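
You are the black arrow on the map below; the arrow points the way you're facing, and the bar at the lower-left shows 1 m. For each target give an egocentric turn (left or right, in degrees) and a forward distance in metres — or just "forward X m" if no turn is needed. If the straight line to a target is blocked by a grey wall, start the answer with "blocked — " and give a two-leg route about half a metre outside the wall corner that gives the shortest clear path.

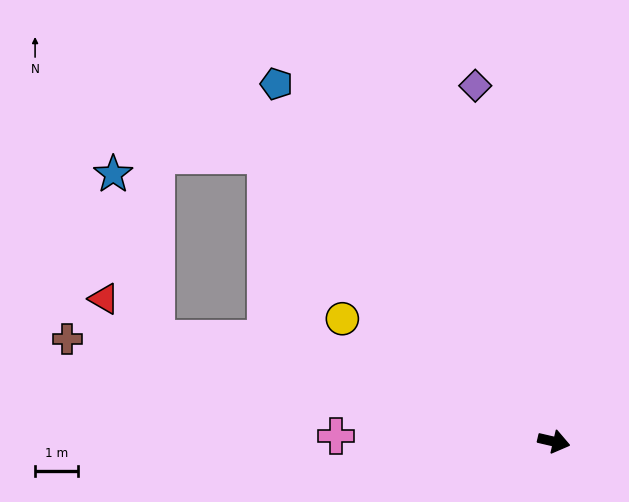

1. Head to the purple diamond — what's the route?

turn left 116°, forward 8.6 m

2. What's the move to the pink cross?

turn right 168°, forward 5.1 m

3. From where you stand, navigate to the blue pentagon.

turn left 141°, forward 10.6 m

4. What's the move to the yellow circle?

turn left 163°, forward 5.8 m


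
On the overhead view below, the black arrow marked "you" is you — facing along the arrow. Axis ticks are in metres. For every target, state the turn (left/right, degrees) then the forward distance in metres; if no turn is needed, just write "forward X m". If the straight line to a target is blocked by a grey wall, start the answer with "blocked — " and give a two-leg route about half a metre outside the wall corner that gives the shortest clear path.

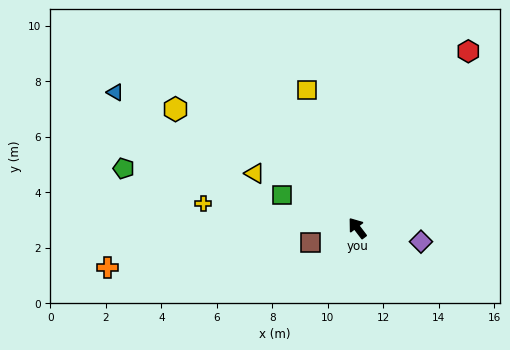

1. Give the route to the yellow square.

turn right 17°, forward 5.3 m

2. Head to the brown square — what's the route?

turn left 69°, forward 1.8 m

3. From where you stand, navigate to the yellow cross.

turn left 44°, forward 5.6 m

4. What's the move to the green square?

turn left 29°, forward 3.0 m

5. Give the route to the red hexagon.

turn right 69°, forward 7.5 m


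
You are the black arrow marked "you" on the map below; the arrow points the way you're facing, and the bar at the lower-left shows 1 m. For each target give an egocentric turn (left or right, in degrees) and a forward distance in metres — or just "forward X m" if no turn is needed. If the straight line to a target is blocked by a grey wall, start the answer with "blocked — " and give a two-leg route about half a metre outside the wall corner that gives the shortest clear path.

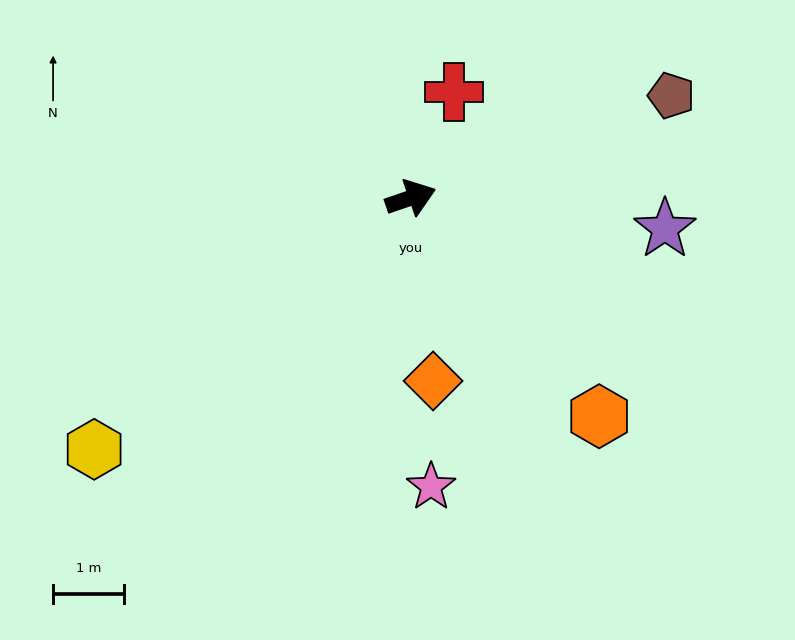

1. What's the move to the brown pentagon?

turn left 2°, forward 3.9 m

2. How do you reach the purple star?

turn right 26°, forward 3.6 m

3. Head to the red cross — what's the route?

turn left 49°, forward 1.6 m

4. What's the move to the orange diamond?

turn right 102°, forward 2.6 m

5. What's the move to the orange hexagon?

turn right 68°, forward 4.1 m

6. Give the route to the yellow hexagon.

turn right 161°, forward 5.7 m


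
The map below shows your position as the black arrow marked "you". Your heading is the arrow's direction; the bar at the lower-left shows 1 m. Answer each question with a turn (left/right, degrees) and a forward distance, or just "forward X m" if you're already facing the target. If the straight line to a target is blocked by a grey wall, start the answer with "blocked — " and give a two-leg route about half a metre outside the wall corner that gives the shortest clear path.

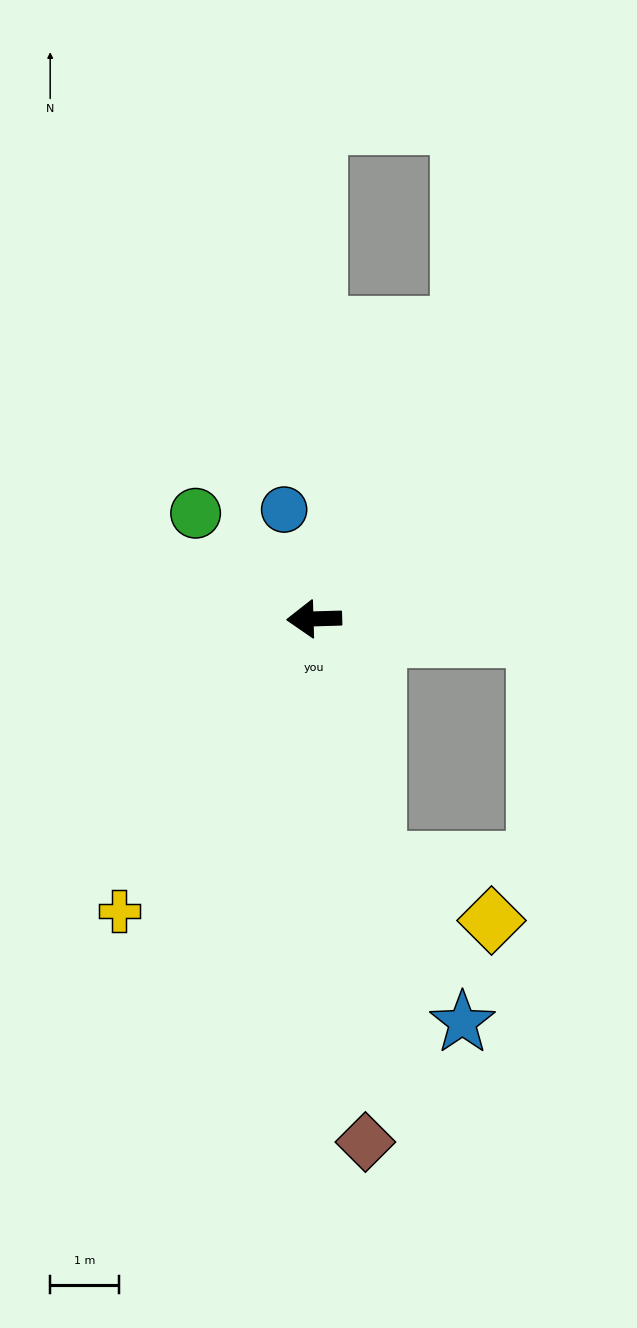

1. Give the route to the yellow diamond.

blocked — turn left 103°, forward 3.6 m, then turn left 48°, forward 1.9 m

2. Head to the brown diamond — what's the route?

turn left 94°, forward 7.6 m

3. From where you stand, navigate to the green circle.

turn right 43°, forward 2.3 m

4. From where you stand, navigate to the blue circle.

turn right 76°, forward 1.6 m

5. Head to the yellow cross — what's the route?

turn left 55°, forward 5.1 m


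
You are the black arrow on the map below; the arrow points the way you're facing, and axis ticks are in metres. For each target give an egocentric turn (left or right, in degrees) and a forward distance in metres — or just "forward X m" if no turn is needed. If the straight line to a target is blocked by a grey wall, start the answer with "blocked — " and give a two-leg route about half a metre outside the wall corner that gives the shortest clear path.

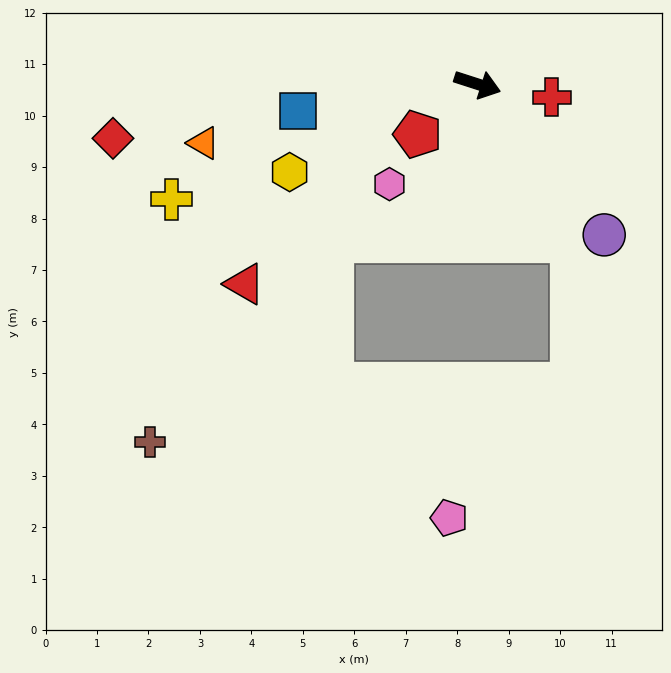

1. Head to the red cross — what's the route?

turn left 8°, forward 1.5 m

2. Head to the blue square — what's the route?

turn right 154°, forward 3.5 m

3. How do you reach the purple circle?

turn right 32°, forward 3.8 m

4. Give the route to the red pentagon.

turn right 122°, forward 1.5 m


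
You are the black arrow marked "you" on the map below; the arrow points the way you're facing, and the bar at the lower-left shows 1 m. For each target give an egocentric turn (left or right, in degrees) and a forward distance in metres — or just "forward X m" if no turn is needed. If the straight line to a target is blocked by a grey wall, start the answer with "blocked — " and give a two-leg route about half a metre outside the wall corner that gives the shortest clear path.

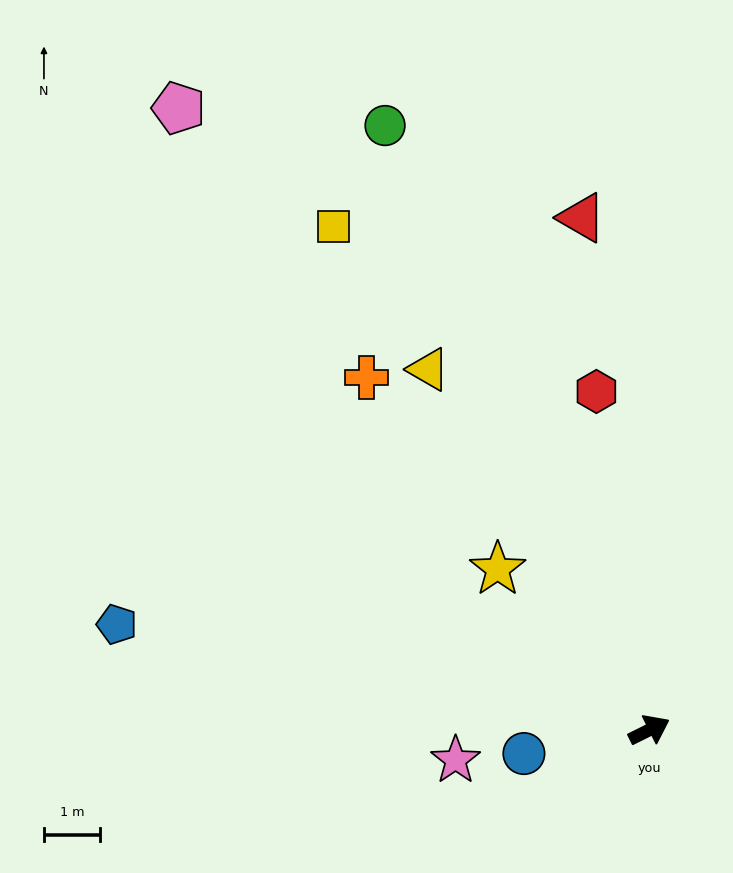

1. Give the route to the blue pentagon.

turn left 142°, forward 9.6 m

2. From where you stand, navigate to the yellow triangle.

turn left 95°, forward 7.5 m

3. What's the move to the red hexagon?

turn left 72°, forward 6.1 m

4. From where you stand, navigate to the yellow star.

turn left 107°, forward 3.9 m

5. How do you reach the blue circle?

turn left 164°, forward 2.3 m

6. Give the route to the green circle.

turn left 87°, forward 11.7 m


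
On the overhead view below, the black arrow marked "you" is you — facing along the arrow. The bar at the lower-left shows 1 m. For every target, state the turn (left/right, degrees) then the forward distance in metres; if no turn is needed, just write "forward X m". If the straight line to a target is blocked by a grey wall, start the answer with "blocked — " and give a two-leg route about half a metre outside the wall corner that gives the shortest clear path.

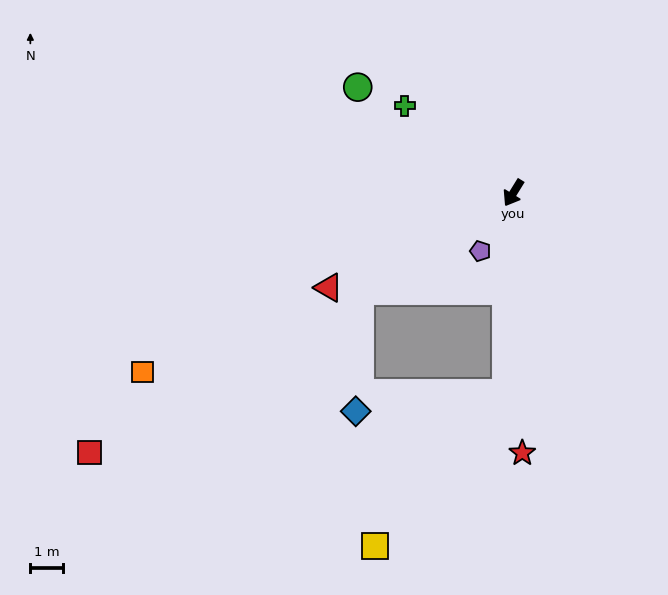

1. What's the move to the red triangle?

turn right 31°, forward 6.3 m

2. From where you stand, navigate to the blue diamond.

blocked — turn right 26°, forward 5.5 m, then turn left 56°, forward 3.7 m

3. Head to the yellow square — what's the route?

blocked — turn left 30°, forward 6.1 m, then turn right 39°, forward 6.1 m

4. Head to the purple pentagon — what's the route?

turn left 2°, forward 2.0 m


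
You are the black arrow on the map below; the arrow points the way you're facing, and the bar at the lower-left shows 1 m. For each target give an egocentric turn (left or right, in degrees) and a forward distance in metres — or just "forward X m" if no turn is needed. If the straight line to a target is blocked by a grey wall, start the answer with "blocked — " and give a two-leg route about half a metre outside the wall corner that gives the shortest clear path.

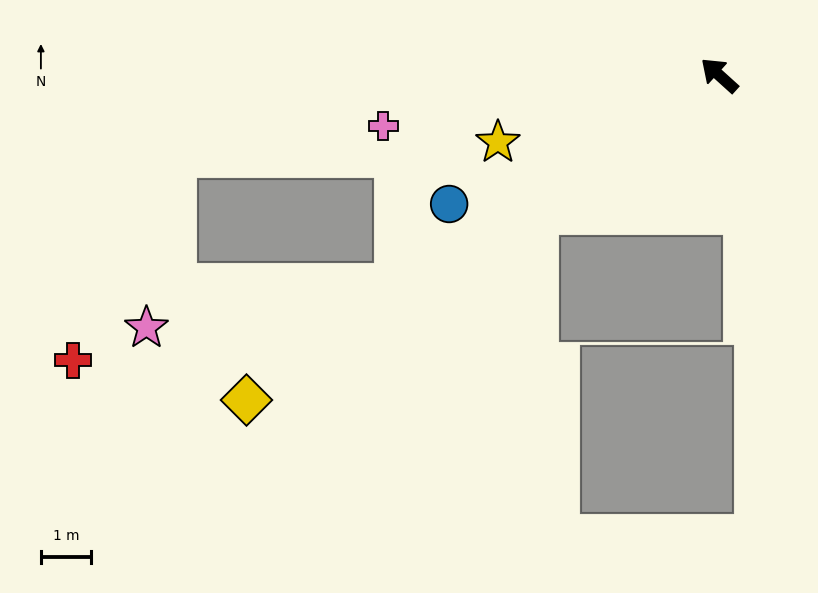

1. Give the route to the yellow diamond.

turn left 77°, forward 11.5 m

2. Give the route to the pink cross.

turn left 51°, forward 6.8 m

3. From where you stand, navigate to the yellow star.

turn left 59°, forward 4.6 m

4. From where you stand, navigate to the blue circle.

turn left 68°, forward 6.0 m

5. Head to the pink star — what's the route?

blocked — turn left 75°, forward 7.7 m, then turn right 23°, forward 5.1 m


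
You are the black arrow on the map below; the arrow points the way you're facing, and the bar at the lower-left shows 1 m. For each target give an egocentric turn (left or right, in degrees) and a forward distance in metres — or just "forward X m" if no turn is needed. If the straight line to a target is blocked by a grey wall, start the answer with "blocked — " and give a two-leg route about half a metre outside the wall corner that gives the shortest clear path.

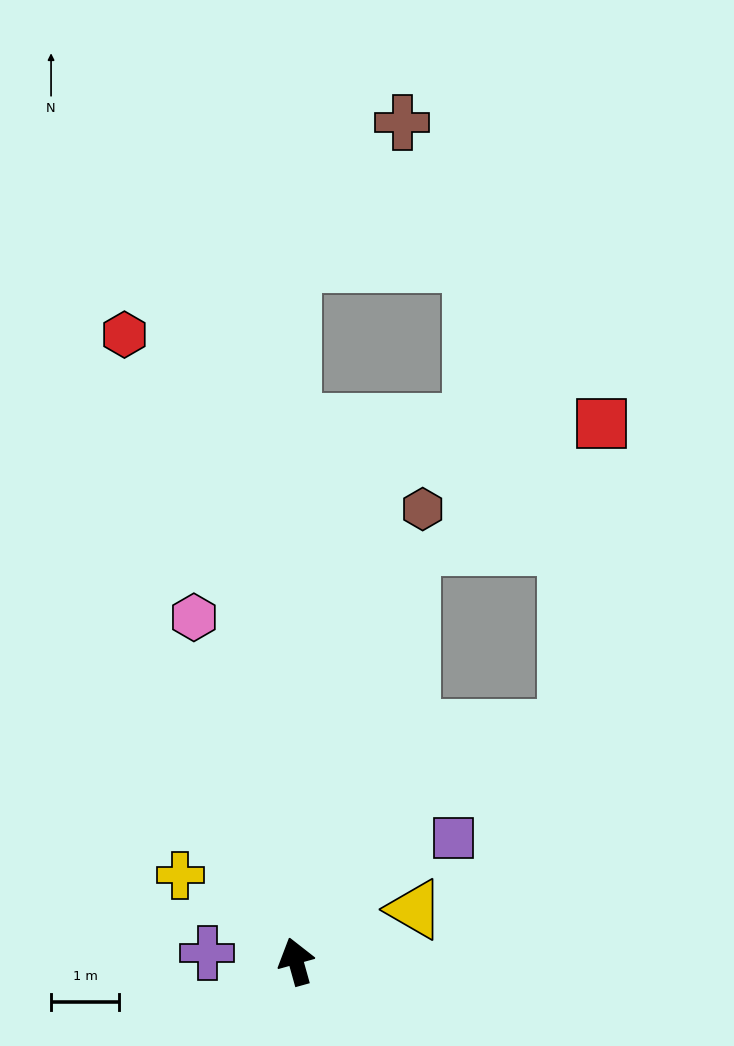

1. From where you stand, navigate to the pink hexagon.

forward 5.3 m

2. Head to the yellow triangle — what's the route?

turn right 82°, forward 1.9 m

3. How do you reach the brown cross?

blocked — turn right 15°, forward 10.3 m, then turn right 39°, forward 2.6 m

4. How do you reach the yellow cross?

turn left 38°, forward 2.1 m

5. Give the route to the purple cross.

turn left 69°, forward 1.3 m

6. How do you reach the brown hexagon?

turn right 31°, forward 6.9 m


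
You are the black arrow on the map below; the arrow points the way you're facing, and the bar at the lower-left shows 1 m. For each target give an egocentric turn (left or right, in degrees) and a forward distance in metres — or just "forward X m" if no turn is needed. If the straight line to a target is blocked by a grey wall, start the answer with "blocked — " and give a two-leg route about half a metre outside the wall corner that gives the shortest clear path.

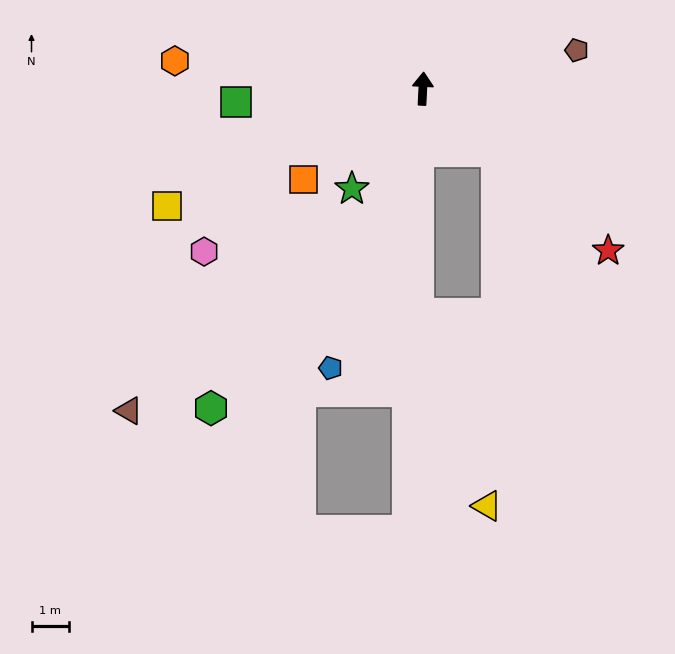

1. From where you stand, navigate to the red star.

turn right 128°, forward 6.6 m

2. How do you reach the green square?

turn left 97°, forward 5.0 m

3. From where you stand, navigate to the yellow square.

turn left 118°, forward 7.6 m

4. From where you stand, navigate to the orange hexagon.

turn left 86°, forward 6.7 m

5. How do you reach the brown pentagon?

turn right 73°, forward 4.3 m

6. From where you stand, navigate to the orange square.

turn left 130°, forward 4.0 m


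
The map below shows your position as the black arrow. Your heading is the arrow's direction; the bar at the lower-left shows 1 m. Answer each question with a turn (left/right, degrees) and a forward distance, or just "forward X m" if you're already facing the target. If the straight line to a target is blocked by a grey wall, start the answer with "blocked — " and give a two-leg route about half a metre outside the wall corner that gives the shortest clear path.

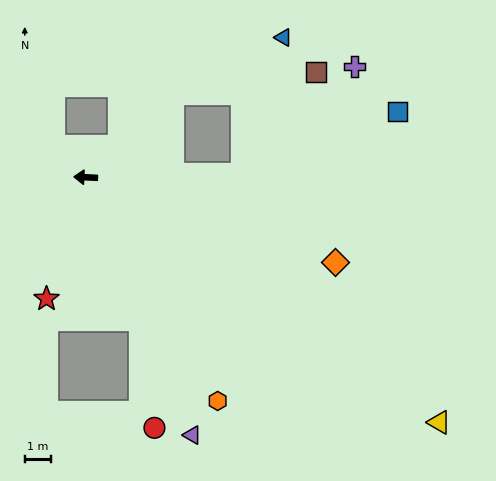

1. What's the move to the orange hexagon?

turn left 123°, forward 9.8 m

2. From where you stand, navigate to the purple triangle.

turn left 115°, forward 10.5 m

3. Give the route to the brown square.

blocked — turn right 134°, forward 4.6 m, then turn right 35°, forward 5.5 m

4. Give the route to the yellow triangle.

turn left 148°, forward 16.3 m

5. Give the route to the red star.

turn left 75°, forward 4.8 m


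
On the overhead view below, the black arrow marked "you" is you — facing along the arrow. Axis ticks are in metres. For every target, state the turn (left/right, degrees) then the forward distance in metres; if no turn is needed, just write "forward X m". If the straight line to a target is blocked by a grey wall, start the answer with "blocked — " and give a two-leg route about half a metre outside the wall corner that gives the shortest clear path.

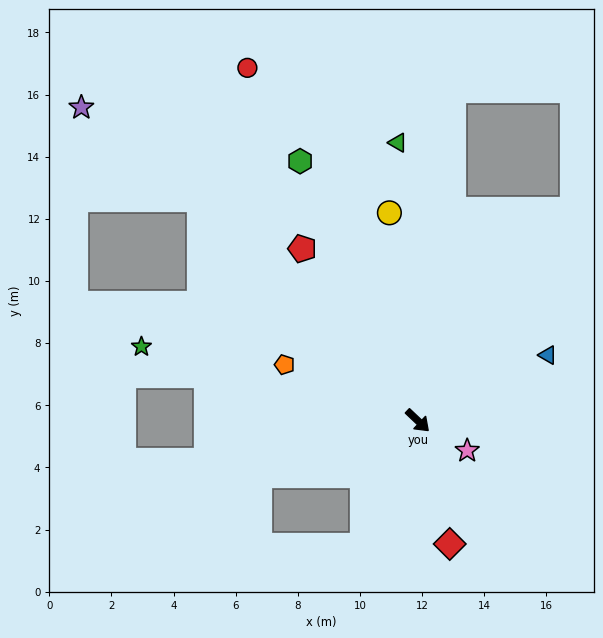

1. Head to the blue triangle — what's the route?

turn left 70°, forward 4.7 m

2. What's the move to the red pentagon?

turn left 167°, forward 6.7 m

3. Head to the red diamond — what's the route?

turn right 32°, forward 4.1 m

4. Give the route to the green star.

turn right 152°, forward 9.2 m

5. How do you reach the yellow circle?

turn left 141°, forward 6.7 m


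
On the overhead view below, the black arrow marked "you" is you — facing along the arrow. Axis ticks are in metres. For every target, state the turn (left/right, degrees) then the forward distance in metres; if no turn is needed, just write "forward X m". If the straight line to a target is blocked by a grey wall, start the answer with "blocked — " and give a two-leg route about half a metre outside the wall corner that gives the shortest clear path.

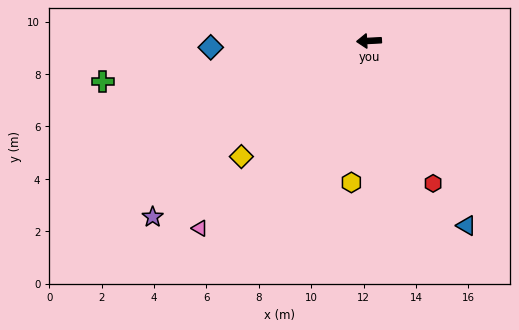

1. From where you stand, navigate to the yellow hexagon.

turn left 80°, forward 5.4 m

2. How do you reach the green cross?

turn left 6°, forward 10.3 m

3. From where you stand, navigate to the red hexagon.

turn left 111°, forward 6.0 m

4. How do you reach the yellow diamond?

turn left 39°, forward 6.6 m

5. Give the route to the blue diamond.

forward 6.0 m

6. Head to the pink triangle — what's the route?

turn left 45°, forward 9.6 m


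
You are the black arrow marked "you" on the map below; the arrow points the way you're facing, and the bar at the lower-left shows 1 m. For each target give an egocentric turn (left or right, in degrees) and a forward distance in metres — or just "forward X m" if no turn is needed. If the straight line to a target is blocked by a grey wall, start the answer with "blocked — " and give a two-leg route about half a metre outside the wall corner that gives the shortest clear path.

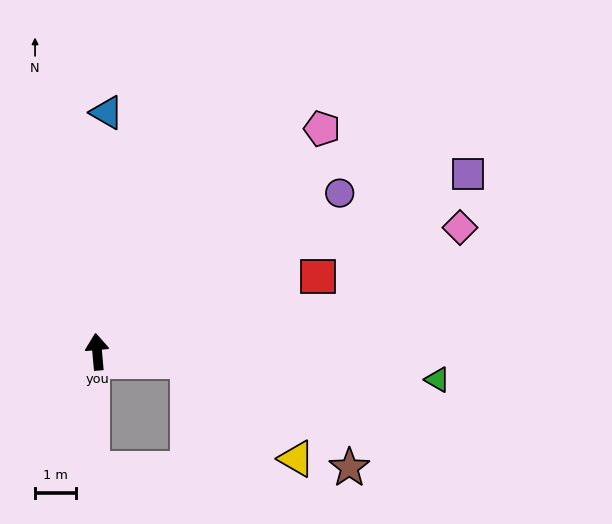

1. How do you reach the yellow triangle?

blocked — turn right 101°, forward 2.2 m, then turn right 36°, forward 3.5 m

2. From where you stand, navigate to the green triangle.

turn right 100°, forward 8.3 m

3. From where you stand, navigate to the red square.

turn right 76°, forward 5.7 m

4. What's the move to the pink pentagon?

turn right 50°, forward 7.7 m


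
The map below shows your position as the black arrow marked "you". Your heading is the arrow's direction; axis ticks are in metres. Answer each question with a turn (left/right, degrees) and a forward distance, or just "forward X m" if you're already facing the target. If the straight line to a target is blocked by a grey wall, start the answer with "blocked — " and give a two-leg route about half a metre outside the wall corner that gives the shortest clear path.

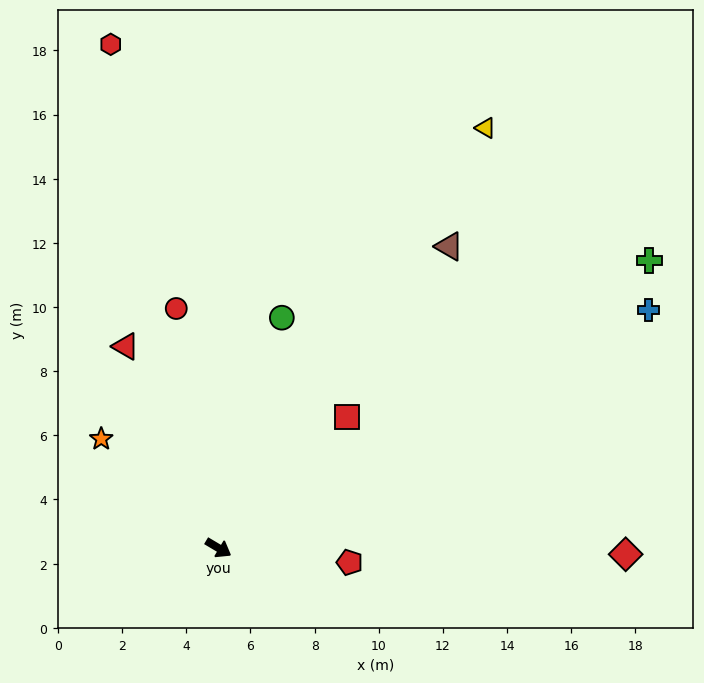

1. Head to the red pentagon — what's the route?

turn left 24°, forward 4.1 m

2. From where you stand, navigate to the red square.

turn left 76°, forward 5.7 m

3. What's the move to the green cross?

turn left 64°, forward 16.1 m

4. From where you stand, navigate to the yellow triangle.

turn left 88°, forward 15.5 m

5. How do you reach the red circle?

turn left 131°, forward 7.6 m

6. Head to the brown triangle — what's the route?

turn left 83°, forward 11.8 m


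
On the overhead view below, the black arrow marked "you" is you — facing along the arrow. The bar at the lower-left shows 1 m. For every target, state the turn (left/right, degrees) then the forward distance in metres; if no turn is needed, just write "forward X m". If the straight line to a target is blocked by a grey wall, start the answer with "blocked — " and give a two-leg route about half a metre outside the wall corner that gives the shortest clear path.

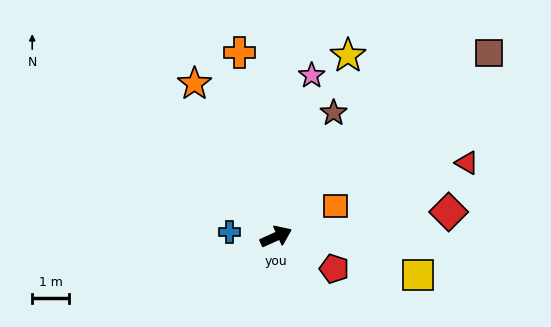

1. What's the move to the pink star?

turn left 53°, forward 4.4 m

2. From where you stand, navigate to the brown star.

turn left 41°, forward 3.7 m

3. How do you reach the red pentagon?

turn right 53°, forward 1.8 m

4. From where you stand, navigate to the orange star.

turn left 94°, forward 4.7 m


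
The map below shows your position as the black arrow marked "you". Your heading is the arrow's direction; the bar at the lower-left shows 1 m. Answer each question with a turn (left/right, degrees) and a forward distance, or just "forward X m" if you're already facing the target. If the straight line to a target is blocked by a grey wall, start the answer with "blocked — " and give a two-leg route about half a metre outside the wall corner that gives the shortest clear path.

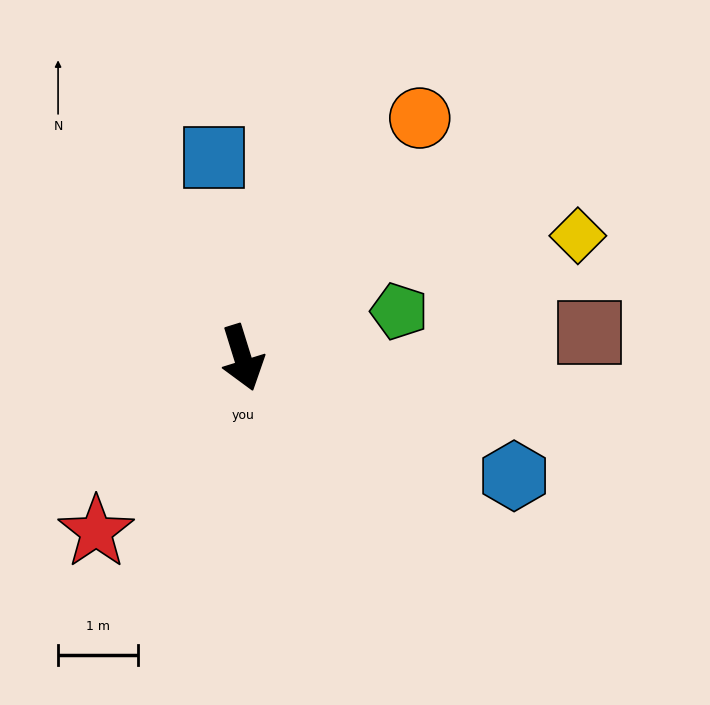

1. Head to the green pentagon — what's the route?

turn left 89°, forward 2.0 m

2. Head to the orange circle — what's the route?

turn left 126°, forward 3.7 m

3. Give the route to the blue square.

turn left 171°, forward 2.5 m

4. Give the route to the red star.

turn right 57°, forward 2.8 m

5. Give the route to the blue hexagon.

turn left 49°, forward 3.7 m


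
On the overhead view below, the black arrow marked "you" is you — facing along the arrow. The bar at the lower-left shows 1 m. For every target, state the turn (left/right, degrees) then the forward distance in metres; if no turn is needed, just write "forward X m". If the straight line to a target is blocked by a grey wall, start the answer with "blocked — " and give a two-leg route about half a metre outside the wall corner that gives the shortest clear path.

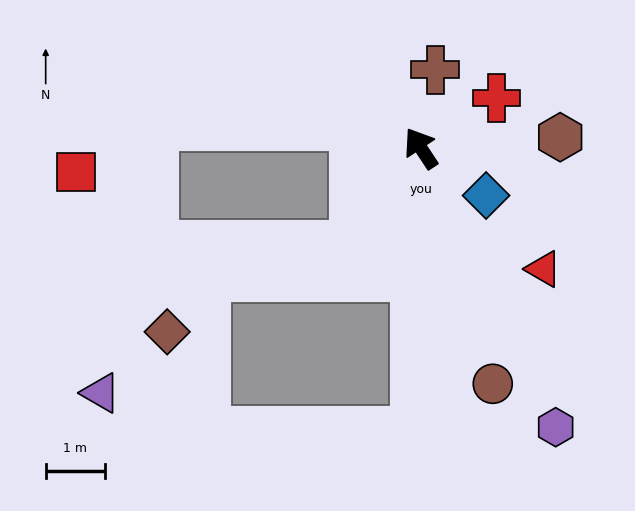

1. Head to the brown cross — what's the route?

turn right 44°, forward 1.3 m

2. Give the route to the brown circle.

turn left 164°, forward 4.1 m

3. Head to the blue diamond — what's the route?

turn right 159°, forward 1.4 m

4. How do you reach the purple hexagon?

turn left 172°, forward 5.2 m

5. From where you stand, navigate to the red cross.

turn right 90°, forward 1.5 m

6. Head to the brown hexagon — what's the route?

turn right 119°, forward 2.3 m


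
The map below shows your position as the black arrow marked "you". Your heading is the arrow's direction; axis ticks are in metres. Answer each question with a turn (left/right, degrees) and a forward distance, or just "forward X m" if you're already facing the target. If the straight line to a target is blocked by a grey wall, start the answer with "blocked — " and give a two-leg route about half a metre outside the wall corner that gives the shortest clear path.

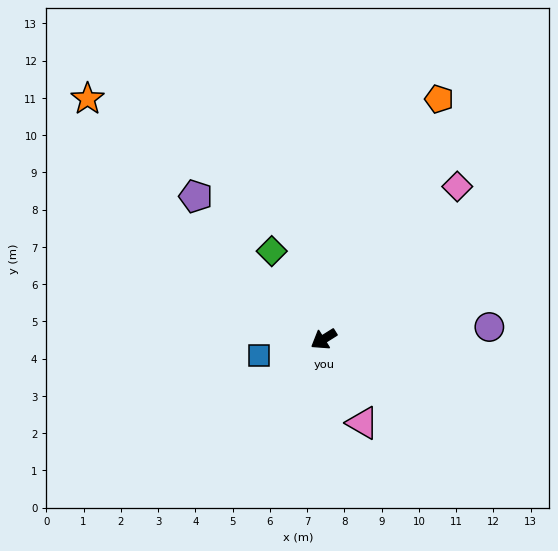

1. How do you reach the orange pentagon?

turn right 148°, forward 7.1 m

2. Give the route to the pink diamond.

turn right 163°, forward 5.4 m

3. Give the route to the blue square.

turn right 18°, forward 1.8 m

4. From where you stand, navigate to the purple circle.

turn left 152°, forward 4.5 m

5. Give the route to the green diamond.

turn right 92°, forward 2.7 m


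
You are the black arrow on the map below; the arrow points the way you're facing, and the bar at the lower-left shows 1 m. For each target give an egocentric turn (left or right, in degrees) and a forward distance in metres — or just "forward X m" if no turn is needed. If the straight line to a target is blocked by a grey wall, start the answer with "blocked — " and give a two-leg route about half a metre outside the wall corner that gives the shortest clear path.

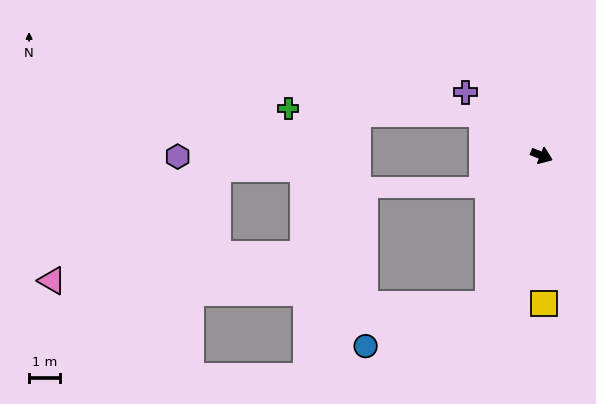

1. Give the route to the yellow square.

turn right 67°, forward 4.8 m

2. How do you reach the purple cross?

turn left 162°, forward 3.2 m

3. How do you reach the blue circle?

blocked — turn right 88°, forward 5.1 m, then turn right 51°, forward 4.2 m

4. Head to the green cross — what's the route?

blocked — turn left 167°, forward 2.3 m, then turn left 33°, forward 6.3 m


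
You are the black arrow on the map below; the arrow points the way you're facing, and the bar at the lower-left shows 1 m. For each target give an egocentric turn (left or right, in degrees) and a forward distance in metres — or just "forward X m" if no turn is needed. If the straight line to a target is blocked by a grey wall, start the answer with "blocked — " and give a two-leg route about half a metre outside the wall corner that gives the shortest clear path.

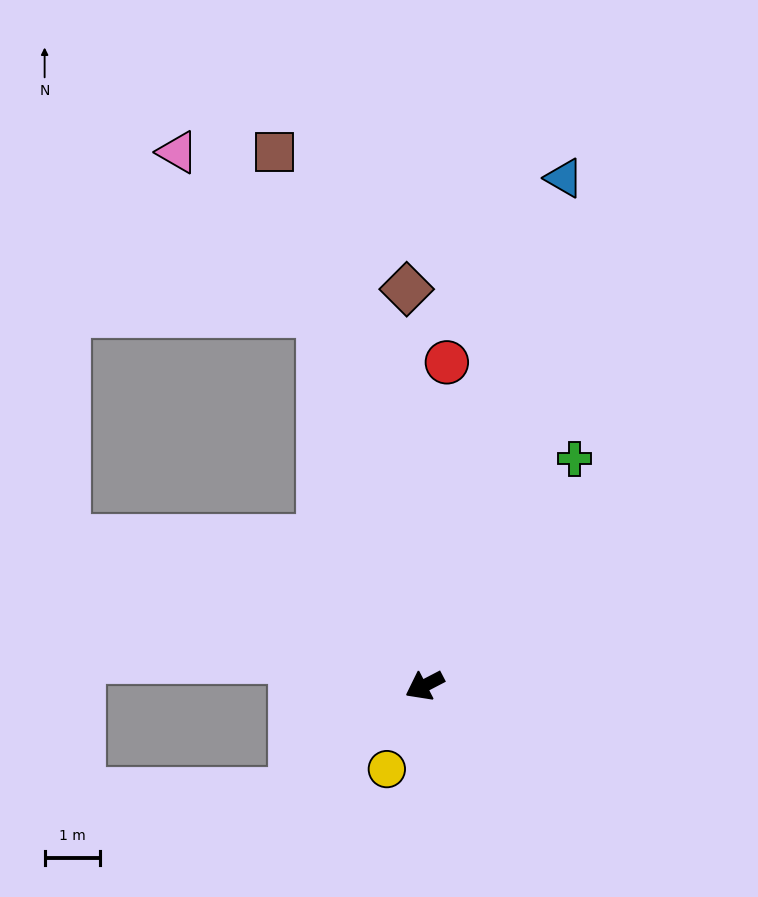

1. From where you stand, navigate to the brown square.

turn right 102°, forward 9.9 m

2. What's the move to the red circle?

turn right 121°, forward 5.8 m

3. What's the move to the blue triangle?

turn right 133°, forward 9.4 m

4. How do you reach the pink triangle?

blocked — turn right 102°, forward 6.9 m, then turn left 26°, forward 3.9 m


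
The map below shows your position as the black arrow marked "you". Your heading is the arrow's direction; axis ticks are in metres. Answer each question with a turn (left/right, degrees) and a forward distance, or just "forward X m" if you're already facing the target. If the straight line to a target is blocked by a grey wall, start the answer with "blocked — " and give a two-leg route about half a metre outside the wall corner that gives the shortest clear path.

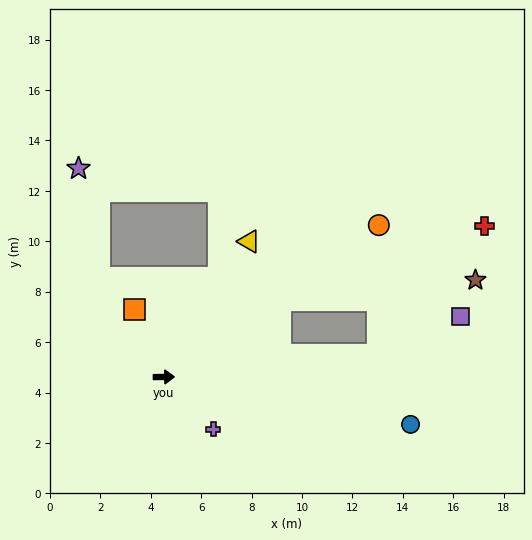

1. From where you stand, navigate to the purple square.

blocked — turn left 5°, forward 8.5 m, then turn left 18°, forward 3.6 m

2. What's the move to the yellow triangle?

turn left 57°, forward 6.4 m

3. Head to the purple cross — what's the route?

turn right 47°, forward 2.9 m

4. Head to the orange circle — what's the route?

turn left 34°, forward 10.4 m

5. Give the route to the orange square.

turn left 113°, forward 2.9 m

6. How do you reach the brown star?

blocked — turn left 32°, forward 5.6 m, then turn right 27°, forward 7.8 m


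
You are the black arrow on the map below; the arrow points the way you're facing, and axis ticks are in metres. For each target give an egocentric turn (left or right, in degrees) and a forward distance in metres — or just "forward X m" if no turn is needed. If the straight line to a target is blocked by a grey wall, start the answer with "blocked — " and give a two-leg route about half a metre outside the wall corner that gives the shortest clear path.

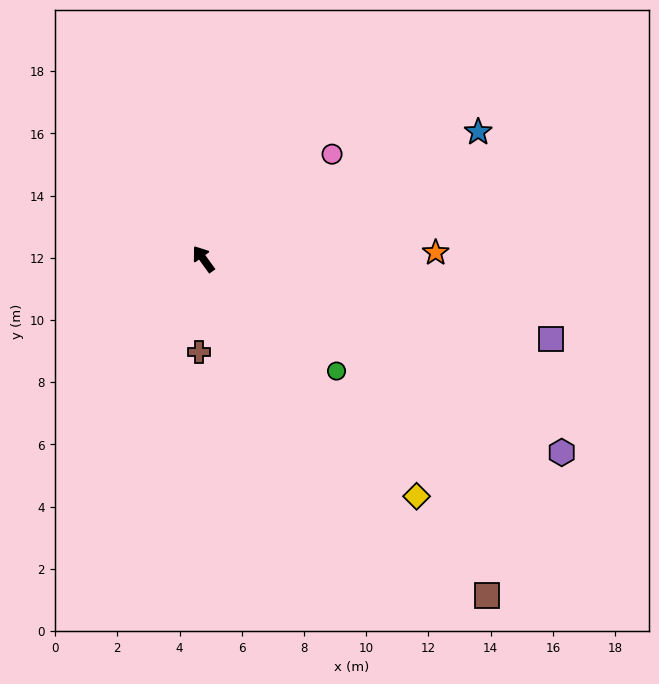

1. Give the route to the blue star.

turn right 101°, forward 9.7 m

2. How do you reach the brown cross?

turn left 141°, forward 3.0 m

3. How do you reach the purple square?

turn right 139°, forward 11.5 m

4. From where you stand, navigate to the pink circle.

turn right 87°, forward 5.3 m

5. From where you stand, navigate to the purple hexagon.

turn right 154°, forward 13.1 m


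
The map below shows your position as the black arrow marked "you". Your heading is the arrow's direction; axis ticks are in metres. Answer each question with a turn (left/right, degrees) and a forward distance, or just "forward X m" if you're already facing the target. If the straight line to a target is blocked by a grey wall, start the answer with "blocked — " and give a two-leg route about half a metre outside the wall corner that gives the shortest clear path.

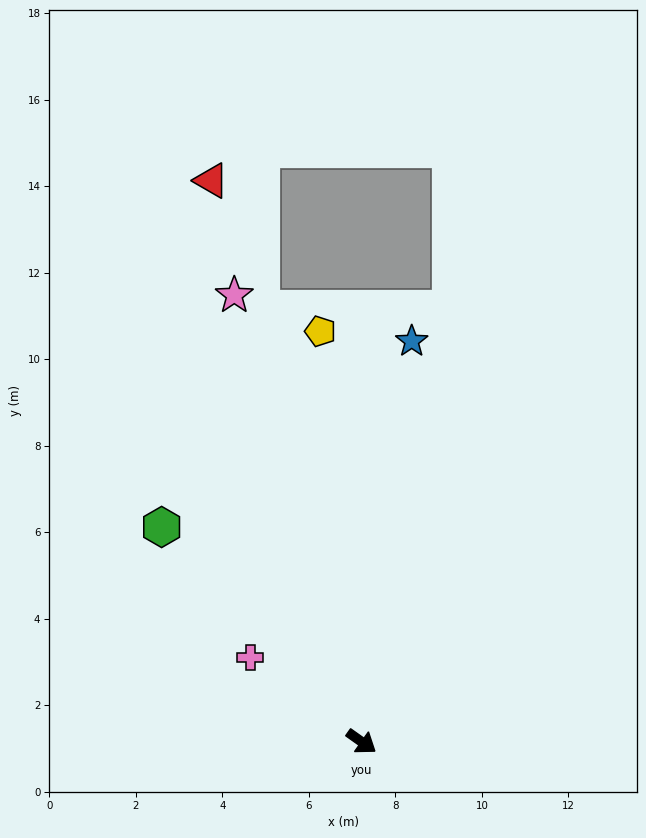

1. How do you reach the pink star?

turn left 141°, forward 10.7 m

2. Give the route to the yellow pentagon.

turn left 131°, forward 9.5 m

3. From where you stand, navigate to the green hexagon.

turn left 168°, forward 6.8 m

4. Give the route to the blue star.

turn left 118°, forward 9.3 m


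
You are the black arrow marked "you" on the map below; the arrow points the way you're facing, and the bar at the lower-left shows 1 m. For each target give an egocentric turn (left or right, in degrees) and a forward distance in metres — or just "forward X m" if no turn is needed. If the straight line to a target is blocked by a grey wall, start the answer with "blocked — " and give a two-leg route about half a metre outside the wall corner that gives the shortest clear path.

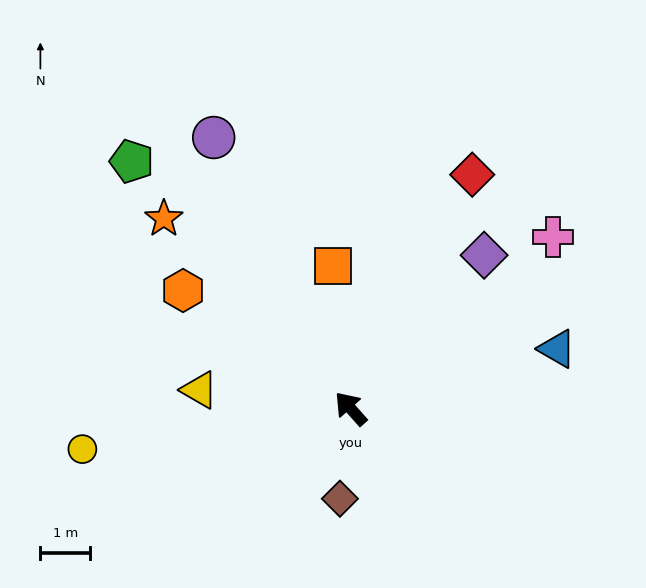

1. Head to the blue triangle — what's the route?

turn right 116°, forward 4.3 m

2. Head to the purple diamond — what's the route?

turn right 83°, forward 4.1 m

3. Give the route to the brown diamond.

turn left 132°, forward 1.8 m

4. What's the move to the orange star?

turn left 3°, forward 5.3 m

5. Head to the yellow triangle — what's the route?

turn left 41°, forward 3.1 m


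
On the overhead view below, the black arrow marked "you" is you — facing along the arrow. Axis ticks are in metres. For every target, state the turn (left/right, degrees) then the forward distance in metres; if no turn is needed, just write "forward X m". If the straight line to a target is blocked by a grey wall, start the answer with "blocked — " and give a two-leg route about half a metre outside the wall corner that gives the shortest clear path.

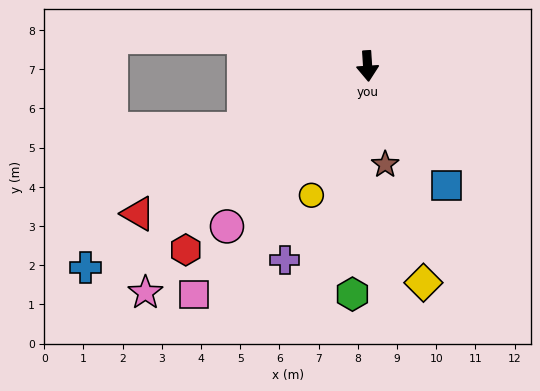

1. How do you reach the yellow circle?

turn right 27°, forward 3.6 m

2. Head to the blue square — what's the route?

turn left 30°, forward 3.7 m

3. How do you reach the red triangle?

turn right 61°, forward 7.0 m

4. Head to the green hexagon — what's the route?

turn right 7°, forward 5.8 m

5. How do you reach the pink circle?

turn right 45°, forward 5.4 m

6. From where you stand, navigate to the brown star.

turn left 6°, forward 2.6 m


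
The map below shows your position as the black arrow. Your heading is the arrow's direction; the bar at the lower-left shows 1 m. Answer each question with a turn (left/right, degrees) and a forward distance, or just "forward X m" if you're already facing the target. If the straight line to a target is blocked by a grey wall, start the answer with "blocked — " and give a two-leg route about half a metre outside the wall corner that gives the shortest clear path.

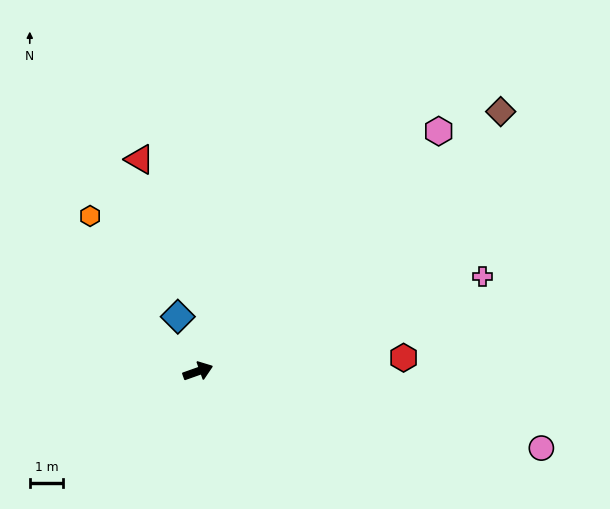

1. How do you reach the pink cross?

forward 9.0 m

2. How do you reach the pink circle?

turn right 32°, forward 10.6 m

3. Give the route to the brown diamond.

turn left 21°, forward 12.0 m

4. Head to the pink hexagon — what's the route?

turn left 25°, forward 10.2 m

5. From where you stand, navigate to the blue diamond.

turn left 91°, forward 1.8 m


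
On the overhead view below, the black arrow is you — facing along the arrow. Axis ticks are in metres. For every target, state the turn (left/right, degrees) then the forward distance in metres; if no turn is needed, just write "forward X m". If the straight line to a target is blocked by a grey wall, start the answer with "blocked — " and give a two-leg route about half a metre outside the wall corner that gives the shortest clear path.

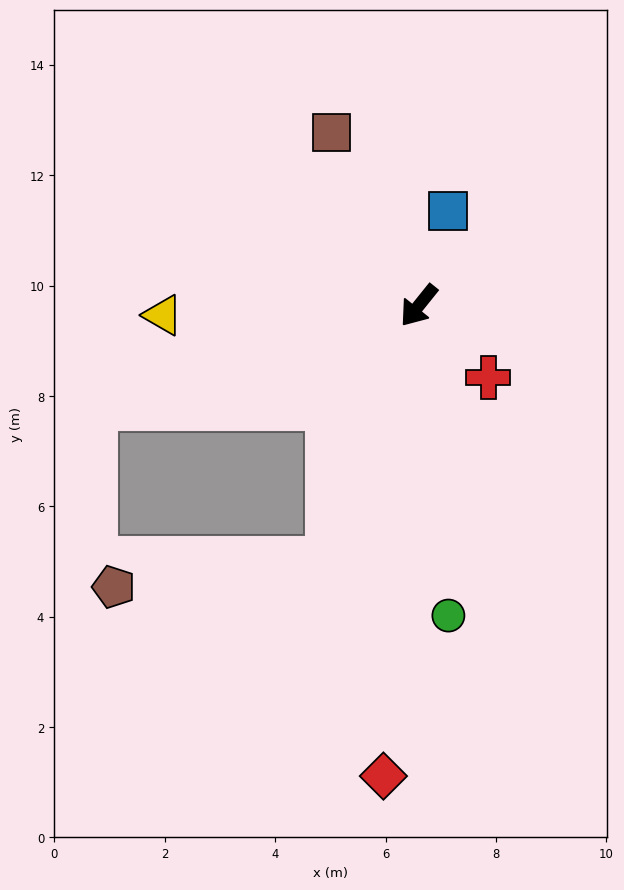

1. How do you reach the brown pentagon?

blocked — turn left 19°, forward 4.9 m, then turn right 63°, forward 3.9 m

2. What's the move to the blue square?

turn right 158°, forward 1.8 m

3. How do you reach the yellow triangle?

turn right 49°, forward 4.6 m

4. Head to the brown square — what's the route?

turn right 114°, forward 3.5 m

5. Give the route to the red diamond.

turn left 35°, forward 8.5 m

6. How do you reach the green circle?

turn left 44°, forward 5.6 m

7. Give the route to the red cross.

turn left 83°, forward 1.8 m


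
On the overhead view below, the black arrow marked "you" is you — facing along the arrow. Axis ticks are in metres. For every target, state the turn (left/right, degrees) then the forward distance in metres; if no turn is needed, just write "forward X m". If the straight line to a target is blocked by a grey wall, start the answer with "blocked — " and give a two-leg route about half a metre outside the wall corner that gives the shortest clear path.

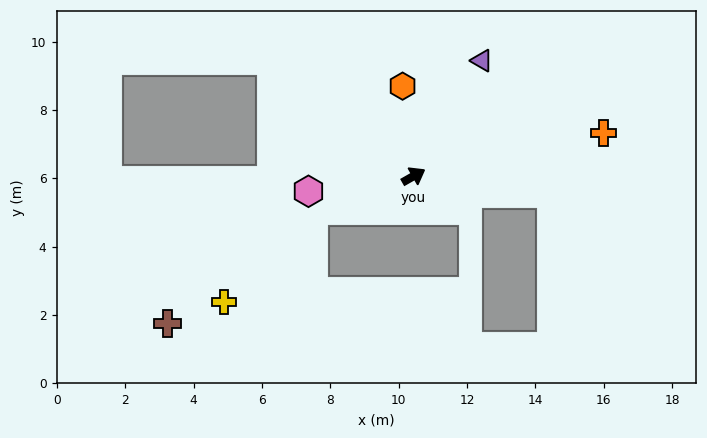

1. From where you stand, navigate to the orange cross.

turn right 17°, forward 5.7 m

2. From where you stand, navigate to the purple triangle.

turn left 30°, forward 3.9 m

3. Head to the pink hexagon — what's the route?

turn left 159°, forward 3.1 m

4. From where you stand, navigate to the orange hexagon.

turn left 67°, forward 2.7 m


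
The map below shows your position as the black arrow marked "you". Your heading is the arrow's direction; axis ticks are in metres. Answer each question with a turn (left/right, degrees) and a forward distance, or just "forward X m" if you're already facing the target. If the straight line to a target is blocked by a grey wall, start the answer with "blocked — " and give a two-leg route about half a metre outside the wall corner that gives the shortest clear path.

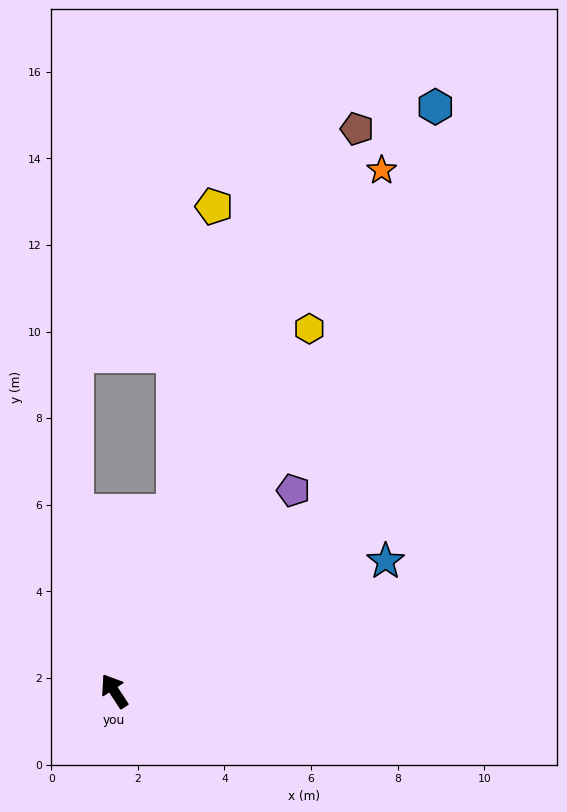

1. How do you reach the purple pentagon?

turn right 75°, forward 6.2 m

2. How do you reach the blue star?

turn right 98°, forward 6.9 m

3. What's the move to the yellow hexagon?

turn right 62°, forward 9.5 m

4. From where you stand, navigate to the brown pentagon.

turn right 57°, forward 14.1 m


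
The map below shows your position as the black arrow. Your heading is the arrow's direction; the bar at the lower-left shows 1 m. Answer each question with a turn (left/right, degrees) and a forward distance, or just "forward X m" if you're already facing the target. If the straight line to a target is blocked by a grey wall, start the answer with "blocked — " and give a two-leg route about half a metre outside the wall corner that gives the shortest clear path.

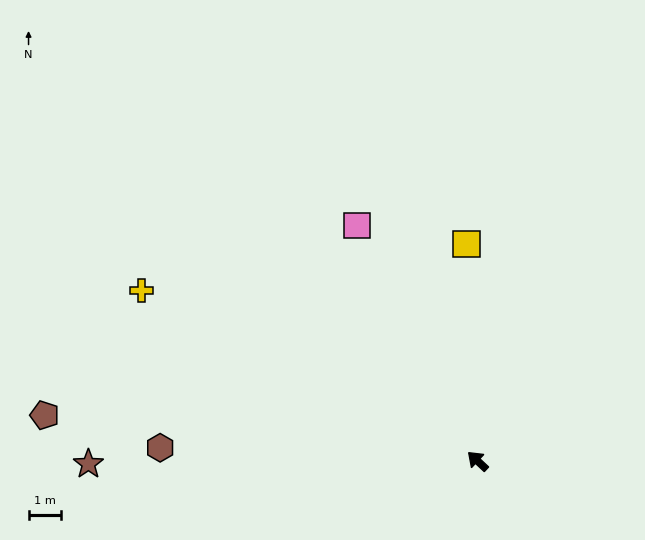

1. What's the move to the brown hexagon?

turn left 41°, forward 9.8 m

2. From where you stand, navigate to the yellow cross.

turn left 16°, forward 11.6 m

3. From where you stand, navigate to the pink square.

turn right 20°, forward 8.2 m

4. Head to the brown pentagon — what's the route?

turn left 37°, forward 13.4 m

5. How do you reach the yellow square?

turn right 44°, forward 6.7 m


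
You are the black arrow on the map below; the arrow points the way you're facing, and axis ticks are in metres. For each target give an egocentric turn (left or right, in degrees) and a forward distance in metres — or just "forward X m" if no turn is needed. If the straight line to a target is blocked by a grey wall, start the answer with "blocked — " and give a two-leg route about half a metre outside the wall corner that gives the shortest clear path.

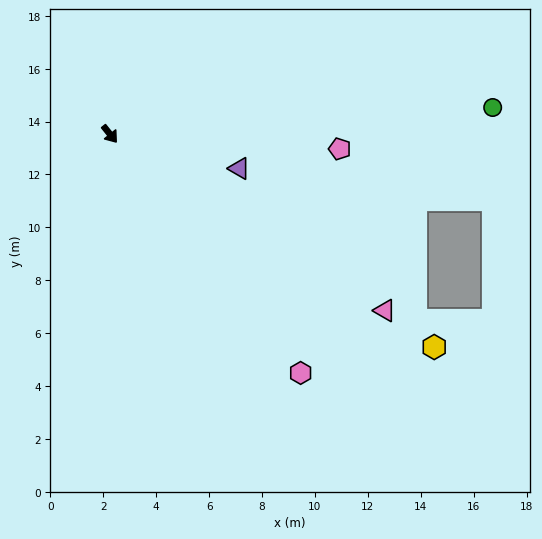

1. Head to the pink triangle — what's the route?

turn left 19°, forward 12.3 m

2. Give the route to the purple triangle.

turn left 37°, forward 5.1 m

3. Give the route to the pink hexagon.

forward 11.6 m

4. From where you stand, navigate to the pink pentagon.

turn left 48°, forward 8.7 m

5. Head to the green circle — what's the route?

turn left 55°, forward 14.5 m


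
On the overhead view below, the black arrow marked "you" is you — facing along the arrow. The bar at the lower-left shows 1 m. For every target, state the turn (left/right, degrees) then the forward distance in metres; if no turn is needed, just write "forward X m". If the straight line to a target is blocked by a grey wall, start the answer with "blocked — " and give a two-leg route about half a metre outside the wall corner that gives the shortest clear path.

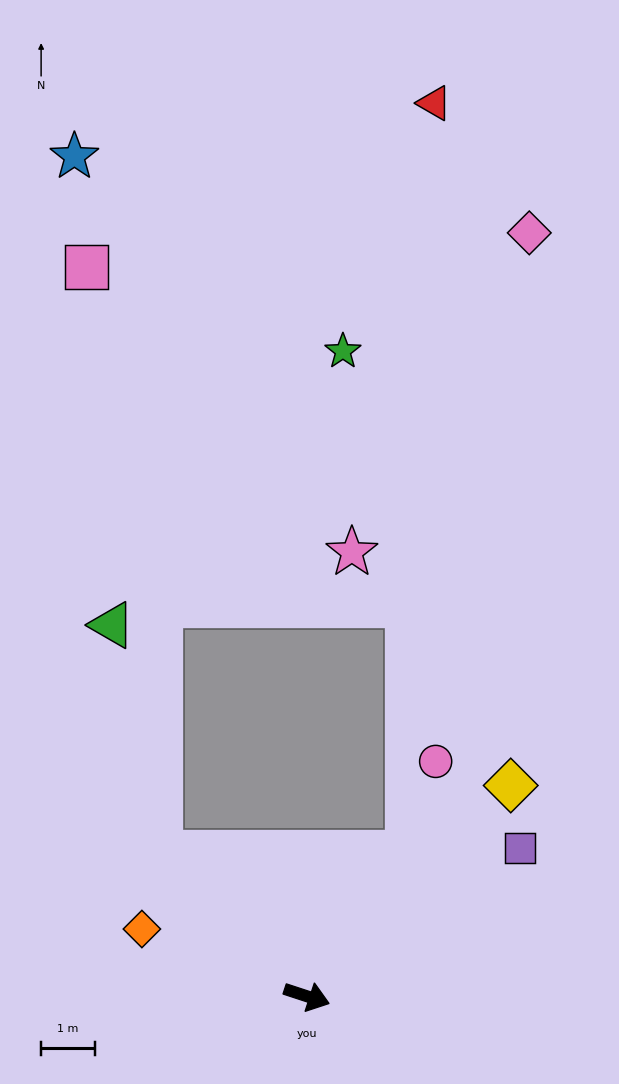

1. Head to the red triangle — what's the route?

blocked — turn left 73°, forward 3.3 m, then turn left 33°, forward 14.0 m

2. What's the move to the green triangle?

blocked — turn left 154°, forward 3.8 m, then turn right 34°, forward 4.3 m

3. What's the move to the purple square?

turn left 53°, forward 4.8 m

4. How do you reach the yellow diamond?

turn left 64°, forward 5.5 m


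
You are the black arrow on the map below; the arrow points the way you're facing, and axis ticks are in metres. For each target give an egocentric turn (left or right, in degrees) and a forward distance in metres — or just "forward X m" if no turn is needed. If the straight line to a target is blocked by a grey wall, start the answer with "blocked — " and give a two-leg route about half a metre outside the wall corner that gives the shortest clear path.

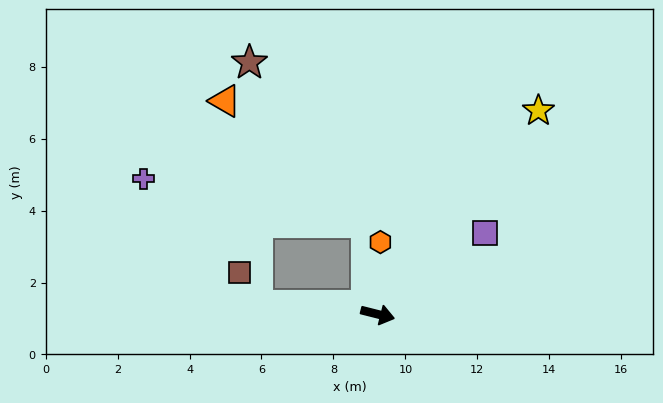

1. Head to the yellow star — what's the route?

turn left 66°, forward 7.2 m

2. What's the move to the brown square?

blocked — turn right 170°, forward 3.4 m, then turn right 57°, forward 1.0 m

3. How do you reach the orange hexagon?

turn left 102°, forward 2.0 m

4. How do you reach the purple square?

turn left 51°, forward 3.7 m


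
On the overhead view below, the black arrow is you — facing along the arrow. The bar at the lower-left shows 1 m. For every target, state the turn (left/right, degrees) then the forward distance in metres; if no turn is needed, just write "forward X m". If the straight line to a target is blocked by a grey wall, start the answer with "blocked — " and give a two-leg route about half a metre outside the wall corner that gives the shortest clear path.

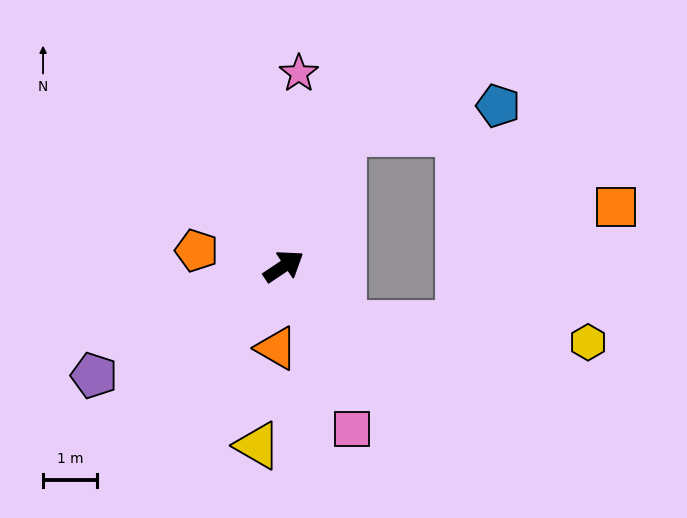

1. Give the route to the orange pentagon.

turn left 136°, forward 1.7 m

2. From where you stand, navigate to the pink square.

turn right 101°, forward 3.3 m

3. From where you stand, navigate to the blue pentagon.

blocked — turn left 32°, forward 2.7 m, then turn right 56°, forward 2.9 m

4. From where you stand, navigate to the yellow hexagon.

blocked — turn right 77°, forward 1.5 m, then turn left 39°, forward 4.6 m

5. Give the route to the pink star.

turn left 52°, forward 3.6 m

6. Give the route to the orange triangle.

turn right 129°, forward 1.5 m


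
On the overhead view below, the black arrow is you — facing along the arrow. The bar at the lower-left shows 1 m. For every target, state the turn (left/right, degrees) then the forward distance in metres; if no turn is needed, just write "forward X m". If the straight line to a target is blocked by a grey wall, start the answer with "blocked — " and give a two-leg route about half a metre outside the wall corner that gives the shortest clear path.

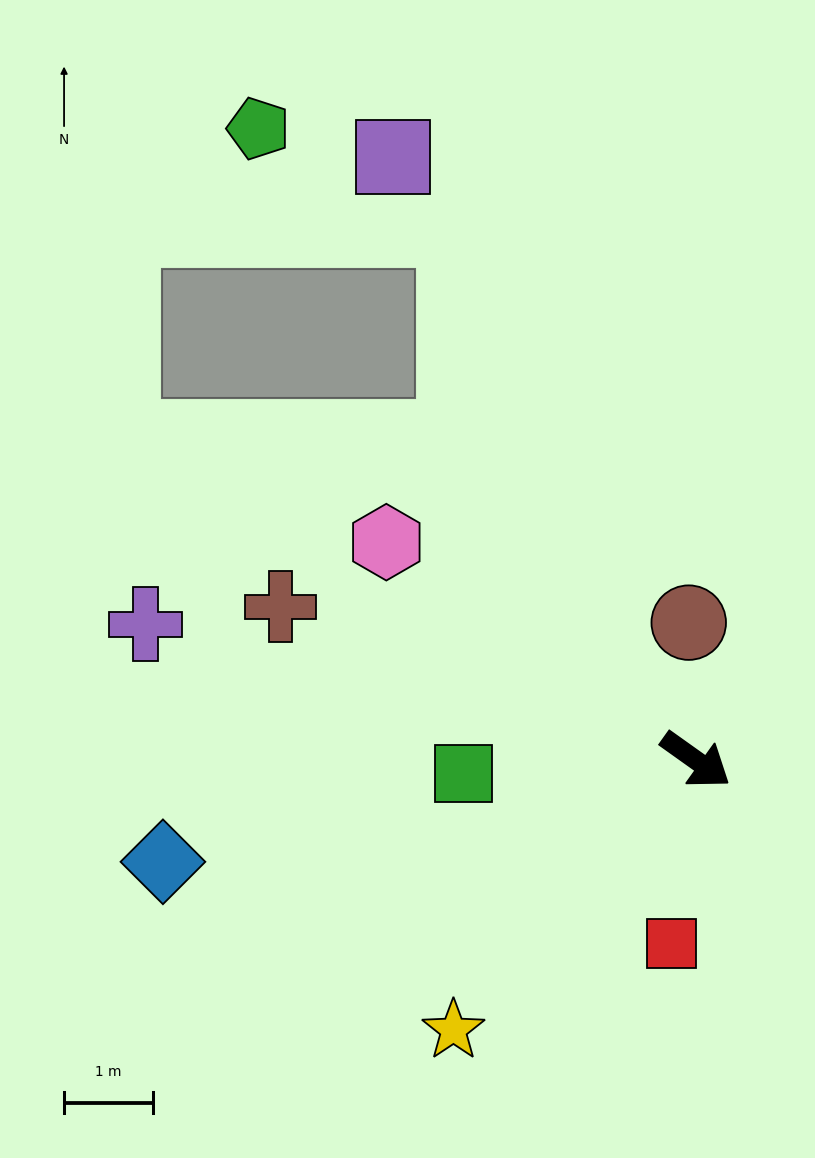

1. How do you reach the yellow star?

turn right 96°, forward 4.1 m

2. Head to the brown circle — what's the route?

turn left 128°, forward 1.6 m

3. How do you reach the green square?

turn right 141°, forward 2.6 m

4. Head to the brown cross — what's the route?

turn right 165°, forward 5.0 m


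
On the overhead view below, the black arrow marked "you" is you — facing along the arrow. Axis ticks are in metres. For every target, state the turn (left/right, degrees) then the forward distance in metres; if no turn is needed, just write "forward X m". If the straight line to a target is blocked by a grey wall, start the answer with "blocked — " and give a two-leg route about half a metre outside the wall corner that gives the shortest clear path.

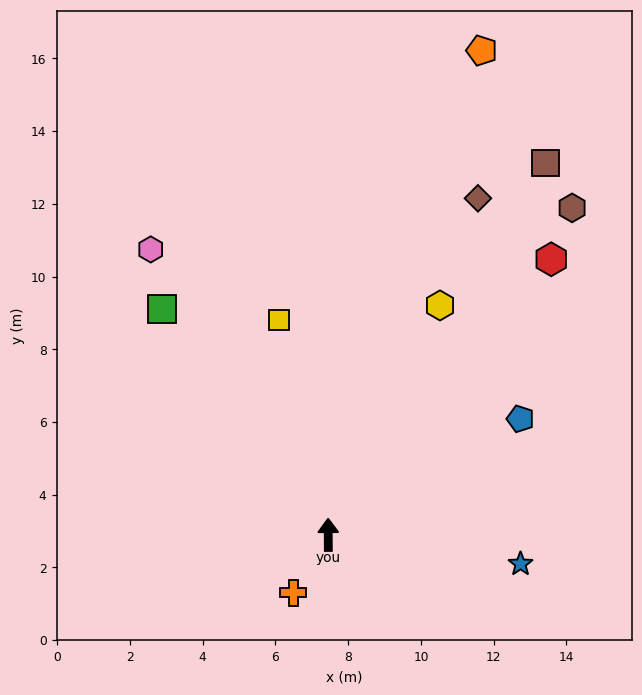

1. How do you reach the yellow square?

turn left 12°, forward 6.1 m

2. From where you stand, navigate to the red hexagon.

turn right 39°, forward 9.7 m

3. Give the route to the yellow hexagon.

turn right 26°, forward 7.0 m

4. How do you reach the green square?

turn left 36°, forward 7.7 m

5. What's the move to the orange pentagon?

turn right 18°, forward 14.0 m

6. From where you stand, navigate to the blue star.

turn right 99°, forward 5.3 m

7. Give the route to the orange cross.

turn left 149°, forward 1.9 m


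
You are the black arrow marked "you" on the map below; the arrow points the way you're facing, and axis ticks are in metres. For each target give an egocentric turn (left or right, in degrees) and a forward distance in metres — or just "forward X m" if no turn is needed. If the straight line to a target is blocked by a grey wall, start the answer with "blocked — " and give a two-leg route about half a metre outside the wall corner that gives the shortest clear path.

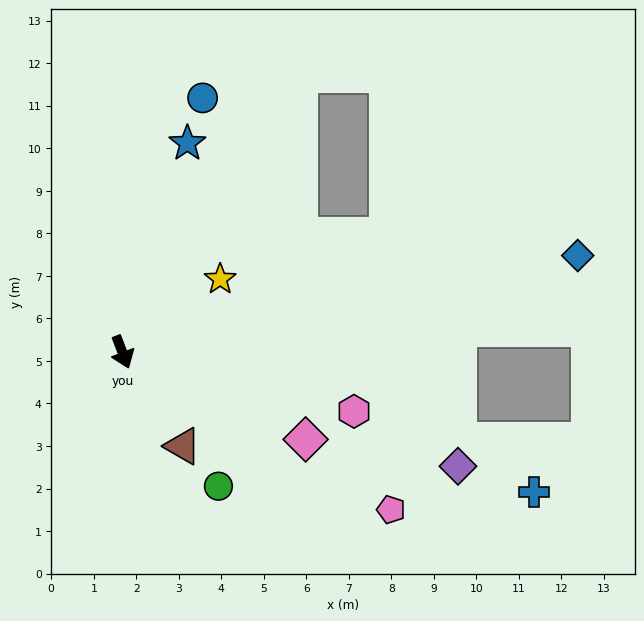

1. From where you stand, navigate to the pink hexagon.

turn left 55°, forward 5.6 m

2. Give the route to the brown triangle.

turn left 12°, forward 2.6 m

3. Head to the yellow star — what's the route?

turn left 106°, forward 2.9 m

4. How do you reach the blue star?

turn left 142°, forward 5.1 m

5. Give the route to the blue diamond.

turn left 81°, forward 10.9 m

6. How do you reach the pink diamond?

turn left 44°, forward 4.8 m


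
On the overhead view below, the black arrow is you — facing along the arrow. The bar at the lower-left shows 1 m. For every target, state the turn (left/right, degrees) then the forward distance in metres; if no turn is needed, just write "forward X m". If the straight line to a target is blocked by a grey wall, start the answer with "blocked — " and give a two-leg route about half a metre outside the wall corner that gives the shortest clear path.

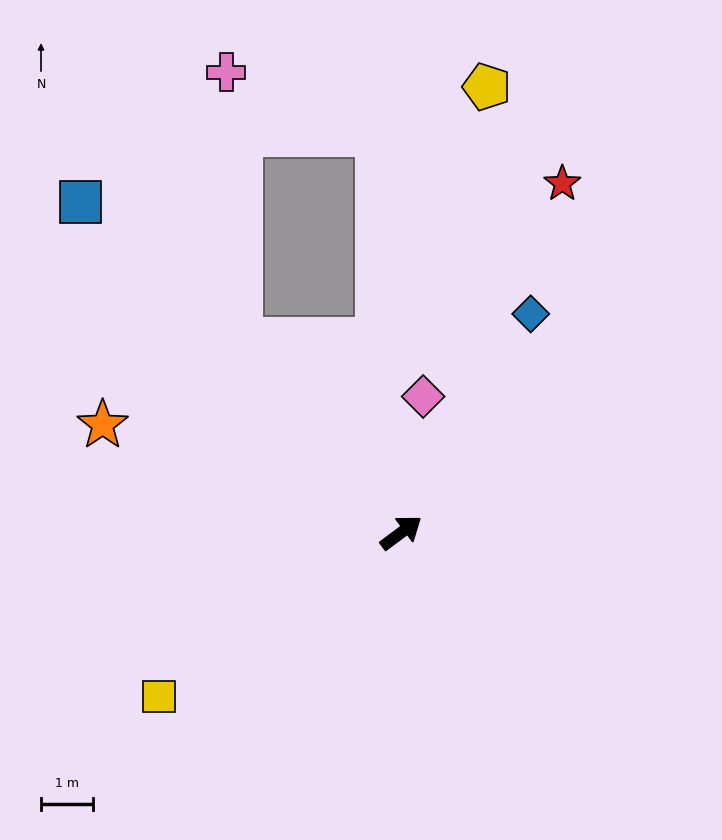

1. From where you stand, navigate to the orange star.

turn left 123°, forward 6.1 m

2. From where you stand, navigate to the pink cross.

blocked — turn left 93°, forward 4.9 m, then turn right 37°, forward 5.2 m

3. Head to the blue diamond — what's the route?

turn left 23°, forward 4.9 m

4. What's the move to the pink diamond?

turn left 44°, forward 2.7 m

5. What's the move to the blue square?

turn left 97°, forward 8.9 m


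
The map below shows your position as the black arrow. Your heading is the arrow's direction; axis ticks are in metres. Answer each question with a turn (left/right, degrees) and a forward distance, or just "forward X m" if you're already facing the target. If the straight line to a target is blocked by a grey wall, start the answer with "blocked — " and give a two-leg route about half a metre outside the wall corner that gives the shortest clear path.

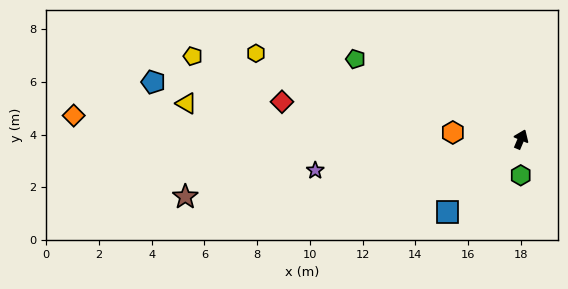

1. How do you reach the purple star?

turn left 122°, forward 7.9 m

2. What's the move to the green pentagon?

turn left 87°, forward 7.0 m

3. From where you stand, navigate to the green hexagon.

turn right 157°, forward 1.4 m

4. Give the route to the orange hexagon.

turn left 107°, forward 2.6 m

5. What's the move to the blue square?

turn left 158°, forward 3.9 m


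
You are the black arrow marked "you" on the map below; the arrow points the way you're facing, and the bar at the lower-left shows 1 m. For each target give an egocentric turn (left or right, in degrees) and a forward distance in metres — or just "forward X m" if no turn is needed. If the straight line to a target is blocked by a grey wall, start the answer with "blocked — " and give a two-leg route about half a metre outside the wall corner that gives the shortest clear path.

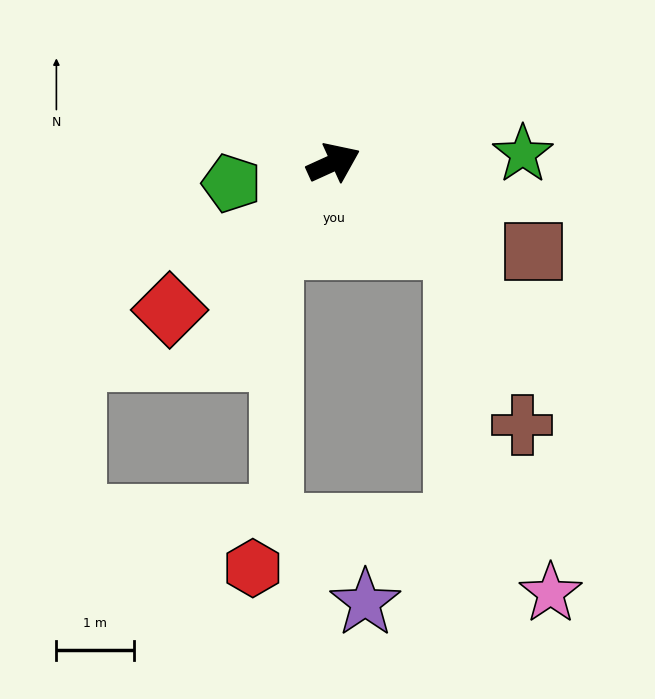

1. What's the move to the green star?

turn right 22°, forward 2.4 m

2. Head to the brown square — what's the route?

turn right 48°, forward 2.8 m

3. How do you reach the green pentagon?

turn left 167°, forward 1.3 m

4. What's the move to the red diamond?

turn right 163°, forward 2.8 m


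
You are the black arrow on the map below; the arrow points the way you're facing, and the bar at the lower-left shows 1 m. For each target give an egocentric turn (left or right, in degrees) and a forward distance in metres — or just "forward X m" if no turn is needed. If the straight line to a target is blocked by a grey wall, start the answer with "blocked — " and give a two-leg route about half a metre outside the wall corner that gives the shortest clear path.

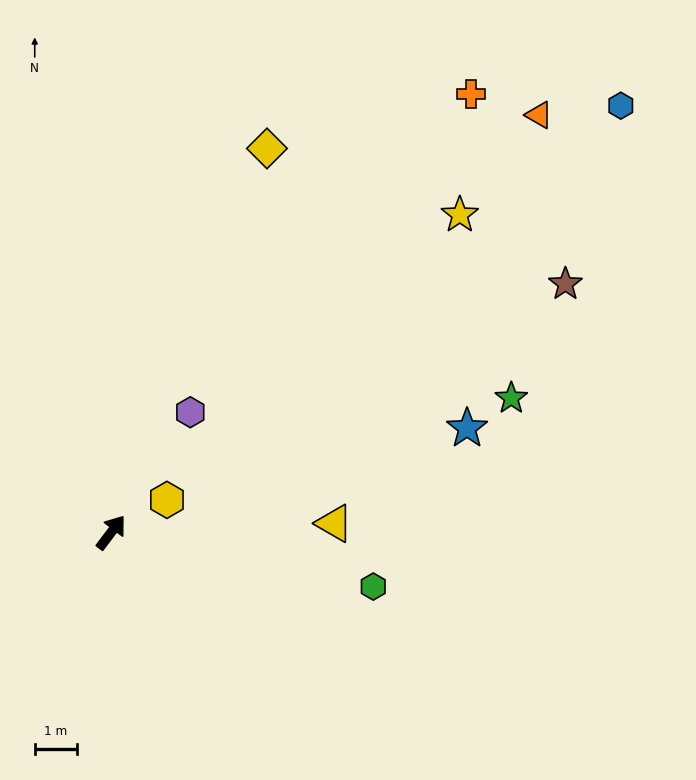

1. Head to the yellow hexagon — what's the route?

turn right 23°, forward 1.5 m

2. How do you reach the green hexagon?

turn right 65°, forward 6.4 m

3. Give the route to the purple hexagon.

turn left 4°, forward 3.4 m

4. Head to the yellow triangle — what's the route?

turn right 51°, forward 5.3 m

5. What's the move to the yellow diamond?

turn left 15°, forward 9.9 m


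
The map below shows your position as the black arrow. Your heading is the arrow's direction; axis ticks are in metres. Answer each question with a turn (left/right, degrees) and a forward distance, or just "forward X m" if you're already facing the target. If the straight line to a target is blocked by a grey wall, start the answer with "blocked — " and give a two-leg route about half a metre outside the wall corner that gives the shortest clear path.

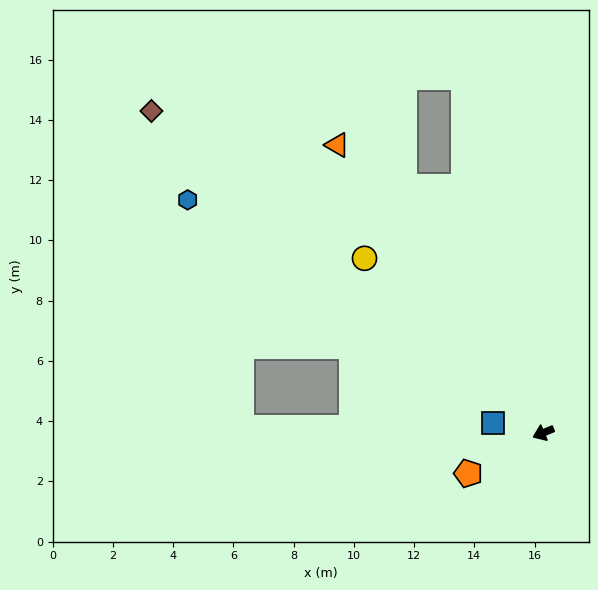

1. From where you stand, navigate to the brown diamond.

turn right 62°, forward 16.8 m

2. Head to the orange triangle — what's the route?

turn right 77°, forward 11.7 m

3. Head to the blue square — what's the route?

turn right 33°, forward 1.7 m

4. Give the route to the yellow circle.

turn right 67°, forward 8.3 m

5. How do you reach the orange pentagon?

turn left 6°, forward 2.8 m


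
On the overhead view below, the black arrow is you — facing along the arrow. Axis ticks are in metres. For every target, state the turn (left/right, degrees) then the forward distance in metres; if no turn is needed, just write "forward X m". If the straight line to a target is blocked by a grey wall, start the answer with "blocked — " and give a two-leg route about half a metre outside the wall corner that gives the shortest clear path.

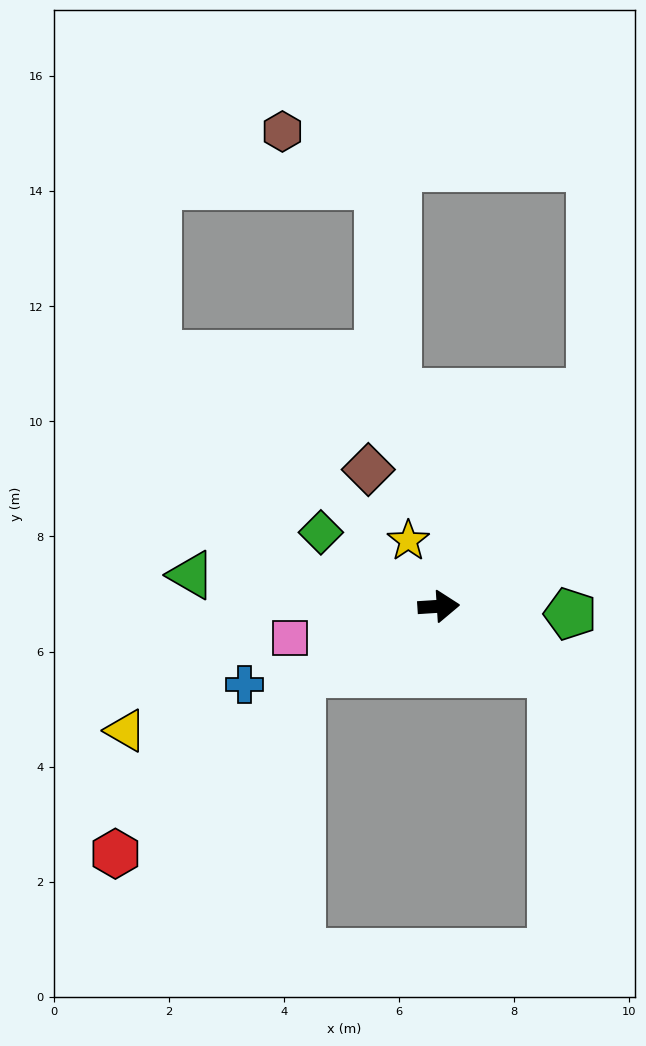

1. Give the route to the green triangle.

turn left 169°, forward 4.3 m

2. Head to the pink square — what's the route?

turn right 172°, forward 2.6 m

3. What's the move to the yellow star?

turn left 111°, forward 1.3 m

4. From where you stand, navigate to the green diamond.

turn left 144°, forward 2.4 m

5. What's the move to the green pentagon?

turn right 7°, forward 2.3 m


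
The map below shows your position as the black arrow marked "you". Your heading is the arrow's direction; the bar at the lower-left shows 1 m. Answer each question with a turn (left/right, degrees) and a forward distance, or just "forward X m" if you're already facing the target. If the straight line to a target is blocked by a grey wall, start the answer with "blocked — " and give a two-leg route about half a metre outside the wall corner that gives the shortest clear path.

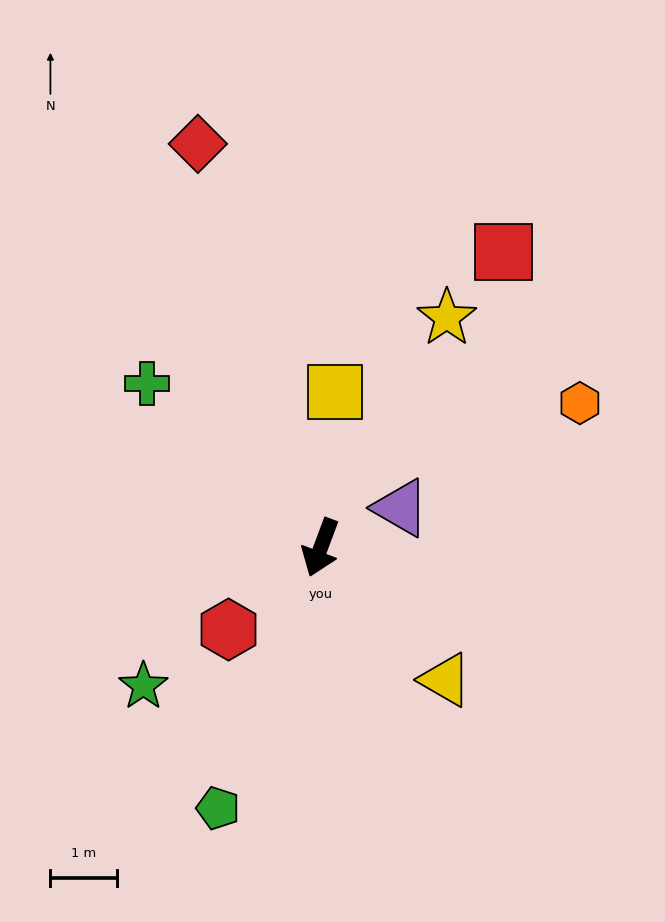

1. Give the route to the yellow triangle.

turn left 64°, forward 2.7 m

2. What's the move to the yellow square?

turn right 165°, forward 2.4 m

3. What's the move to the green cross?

turn right 113°, forward 3.6 m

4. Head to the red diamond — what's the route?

turn right 143°, forward 6.3 m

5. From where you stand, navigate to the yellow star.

turn left 172°, forward 3.9 m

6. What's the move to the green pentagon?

forward 4.2 m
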